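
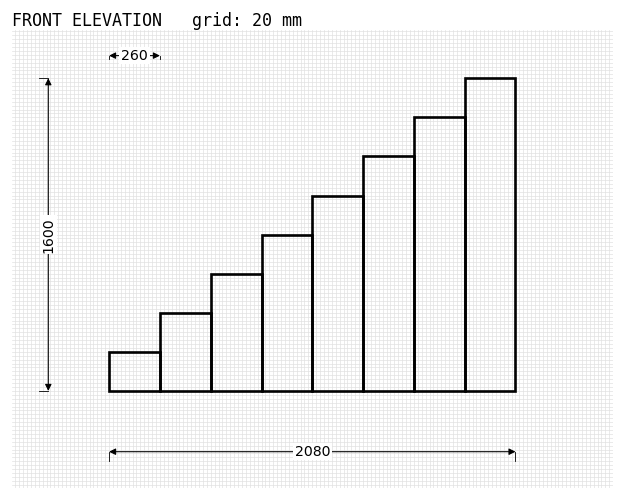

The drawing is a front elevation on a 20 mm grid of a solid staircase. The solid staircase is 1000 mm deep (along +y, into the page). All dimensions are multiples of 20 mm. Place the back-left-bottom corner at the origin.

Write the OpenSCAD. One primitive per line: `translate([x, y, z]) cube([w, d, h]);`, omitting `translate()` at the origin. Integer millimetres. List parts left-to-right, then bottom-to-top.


cube([260, 1000, 200]);
translate([260, 0, 0]) cube([260, 1000, 400]);
translate([520, 0, 0]) cube([260, 1000, 600]);
translate([780, 0, 0]) cube([260, 1000, 800]);
translate([1040, 0, 0]) cube([260, 1000, 1000]);
translate([1300, 0, 0]) cube([260, 1000, 1200]);
translate([1560, 0, 0]) cube([260, 1000, 1400]);
translate([1820, 0, 0]) cube([260, 1000, 1600]);


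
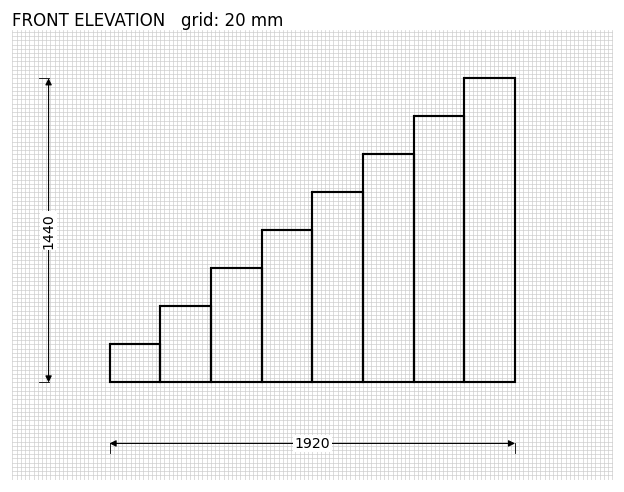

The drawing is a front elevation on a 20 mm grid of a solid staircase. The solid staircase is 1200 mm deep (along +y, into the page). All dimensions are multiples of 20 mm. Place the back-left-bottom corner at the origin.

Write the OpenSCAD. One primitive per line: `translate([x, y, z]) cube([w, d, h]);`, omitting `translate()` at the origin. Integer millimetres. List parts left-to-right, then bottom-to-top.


cube([240, 1200, 180]);
translate([240, 0, 0]) cube([240, 1200, 360]);
translate([480, 0, 0]) cube([240, 1200, 540]);
translate([720, 0, 0]) cube([240, 1200, 720]);
translate([960, 0, 0]) cube([240, 1200, 900]);
translate([1200, 0, 0]) cube([240, 1200, 1080]);
translate([1440, 0, 0]) cube([240, 1200, 1260]);
translate([1680, 0, 0]) cube([240, 1200, 1440]);


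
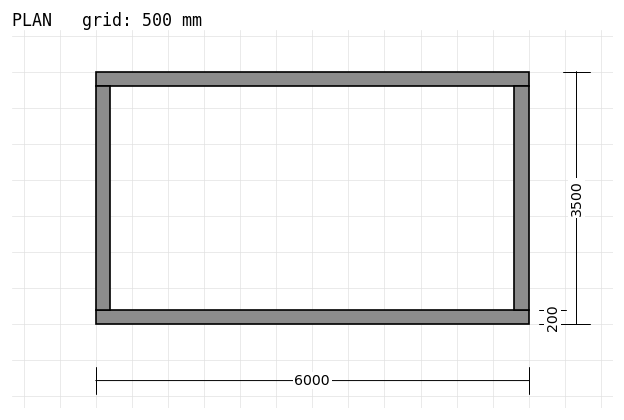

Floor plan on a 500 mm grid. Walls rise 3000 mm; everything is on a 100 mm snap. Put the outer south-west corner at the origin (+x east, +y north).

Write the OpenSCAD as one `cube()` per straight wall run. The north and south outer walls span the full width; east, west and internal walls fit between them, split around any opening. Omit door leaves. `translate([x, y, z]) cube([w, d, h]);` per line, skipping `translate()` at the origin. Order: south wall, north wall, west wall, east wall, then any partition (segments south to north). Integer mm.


cube([6000, 200, 3000]);
translate([0, 3300, 0]) cube([6000, 200, 3000]);
translate([0, 200, 0]) cube([200, 3100, 3000]);
translate([5800, 200, 0]) cube([200, 3100, 3000]);


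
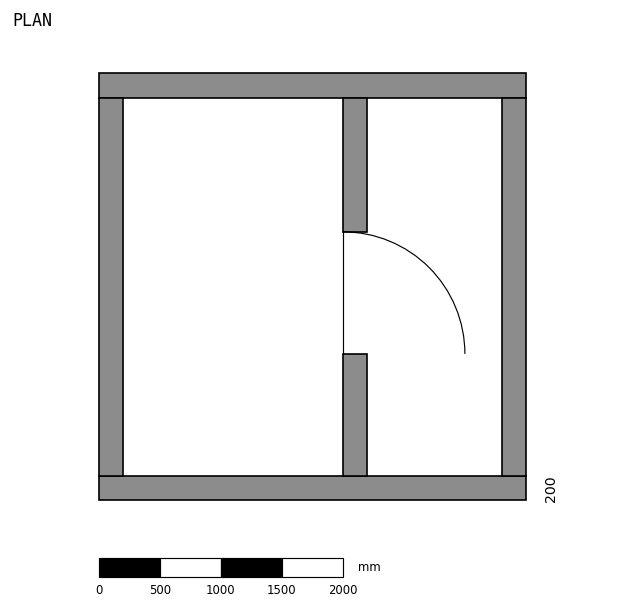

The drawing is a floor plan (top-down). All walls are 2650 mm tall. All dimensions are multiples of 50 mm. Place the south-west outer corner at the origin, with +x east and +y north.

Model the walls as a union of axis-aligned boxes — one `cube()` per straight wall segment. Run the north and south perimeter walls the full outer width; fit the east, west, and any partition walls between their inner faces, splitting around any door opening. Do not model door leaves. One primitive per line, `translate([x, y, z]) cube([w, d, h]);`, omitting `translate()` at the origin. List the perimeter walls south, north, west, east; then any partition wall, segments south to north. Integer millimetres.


cube([3500, 200, 2650]);
translate([0, 3300, 0]) cube([3500, 200, 2650]);
translate([0, 200, 0]) cube([200, 3100, 2650]);
translate([3300, 200, 0]) cube([200, 3100, 2650]);
translate([2000, 200, 0]) cube([200, 1000, 2650]);
translate([2000, 2200, 0]) cube([200, 1100, 2650]);


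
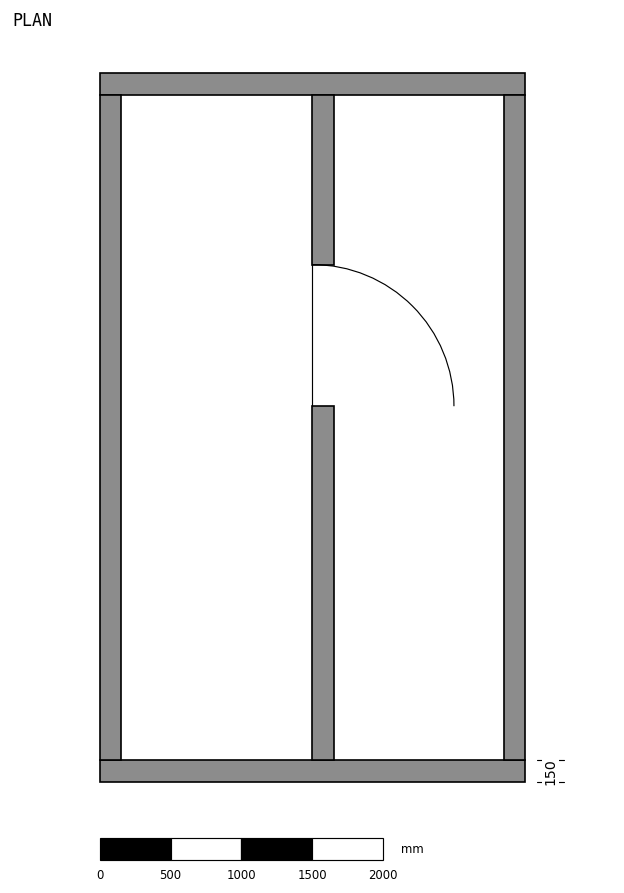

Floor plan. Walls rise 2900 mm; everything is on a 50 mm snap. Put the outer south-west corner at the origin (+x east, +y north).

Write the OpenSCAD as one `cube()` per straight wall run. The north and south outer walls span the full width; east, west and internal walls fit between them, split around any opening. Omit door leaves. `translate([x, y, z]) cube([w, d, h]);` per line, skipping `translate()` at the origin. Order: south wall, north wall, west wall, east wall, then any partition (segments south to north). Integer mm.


cube([3000, 150, 2900]);
translate([0, 4850, 0]) cube([3000, 150, 2900]);
translate([0, 150, 0]) cube([150, 4700, 2900]);
translate([2850, 150, 0]) cube([150, 4700, 2900]);
translate([1500, 150, 0]) cube([150, 2500, 2900]);
translate([1500, 3650, 0]) cube([150, 1200, 2900]);


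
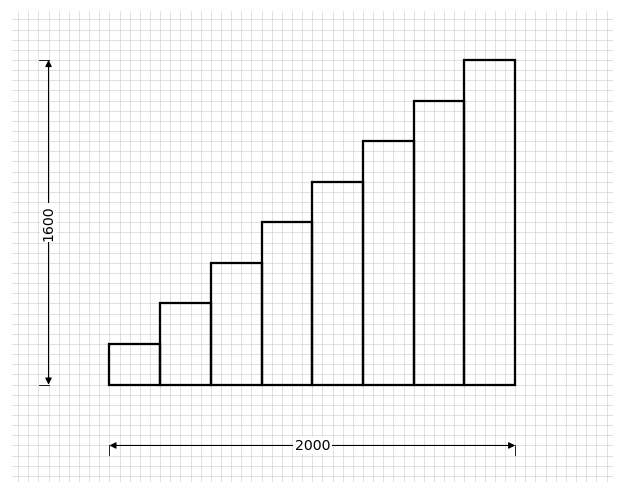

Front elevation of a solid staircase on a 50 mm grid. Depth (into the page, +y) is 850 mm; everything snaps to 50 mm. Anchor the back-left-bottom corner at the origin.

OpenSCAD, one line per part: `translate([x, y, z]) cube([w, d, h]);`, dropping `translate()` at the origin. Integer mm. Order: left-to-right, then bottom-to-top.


cube([250, 850, 200]);
translate([250, 0, 0]) cube([250, 850, 400]);
translate([500, 0, 0]) cube([250, 850, 600]);
translate([750, 0, 0]) cube([250, 850, 800]);
translate([1000, 0, 0]) cube([250, 850, 1000]);
translate([1250, 0, 0]) cube([250, 850, 1200]);
translate([1500, 0, 0]) cube([250, 850, 1400]);
translate([1750, 0, 0]) cube([250, 850, 1600]);


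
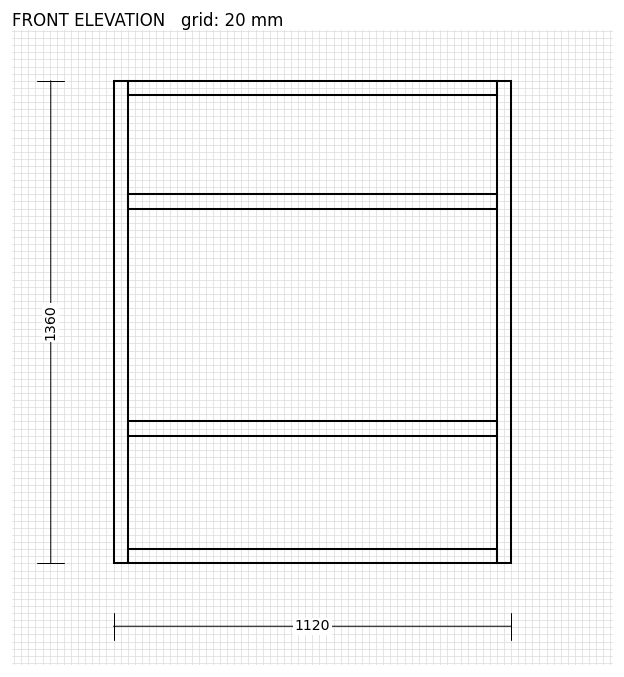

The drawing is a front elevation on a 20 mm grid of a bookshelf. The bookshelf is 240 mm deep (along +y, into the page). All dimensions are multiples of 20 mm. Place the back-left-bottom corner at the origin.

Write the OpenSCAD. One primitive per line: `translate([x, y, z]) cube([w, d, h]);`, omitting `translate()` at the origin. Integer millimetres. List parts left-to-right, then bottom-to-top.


cube([40, 240, 1360]);
translate([40, 0, 0]) cube([1040, 240, 40]);
translate([40, 0, 360]) cube([1040, 240, 40]);
translate([40, 0, 1000]) cube([1040, 240, 40]);
translate([40, 0, 1320]) cube([1040, 240, 40]);
translate([1080, 0, 0]) cube([40, 240, 1360]);


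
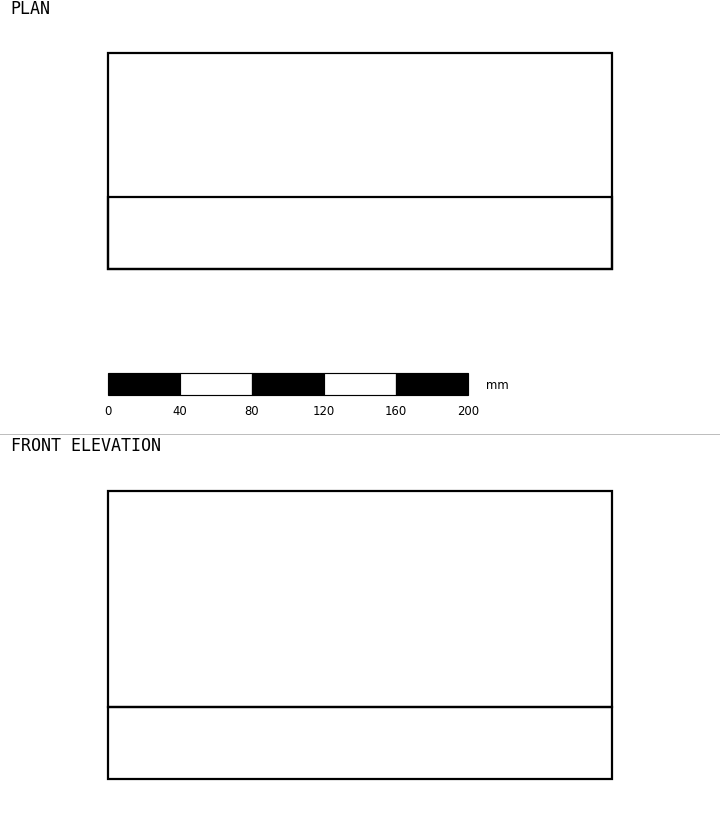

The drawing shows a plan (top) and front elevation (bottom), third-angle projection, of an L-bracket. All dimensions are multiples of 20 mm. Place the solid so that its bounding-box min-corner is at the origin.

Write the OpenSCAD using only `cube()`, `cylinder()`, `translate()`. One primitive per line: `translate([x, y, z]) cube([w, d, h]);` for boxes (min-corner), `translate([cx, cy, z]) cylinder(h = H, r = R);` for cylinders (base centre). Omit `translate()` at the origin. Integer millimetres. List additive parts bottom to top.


cube([280, 120, 40]);
translate([0, 0, 40]) cube([280, 40, 120]);


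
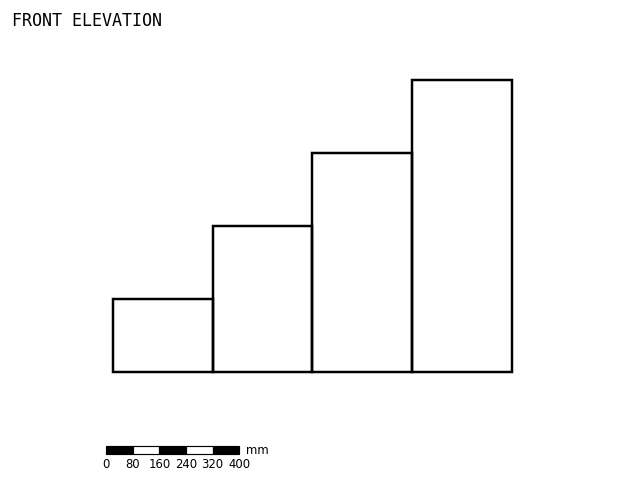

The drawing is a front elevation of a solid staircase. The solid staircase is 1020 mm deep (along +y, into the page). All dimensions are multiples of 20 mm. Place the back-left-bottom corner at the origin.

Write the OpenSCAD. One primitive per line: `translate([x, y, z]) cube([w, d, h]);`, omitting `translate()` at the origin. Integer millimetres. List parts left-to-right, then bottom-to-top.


cube([300, 1020, 220]);
translate([300, 0, 0]) cube([300, 1020, 440]);
translate([600, 0, 0]) cube([300, 1020, 660]);
translate([900, 0, 0]) cube([300, 1020, 880]);


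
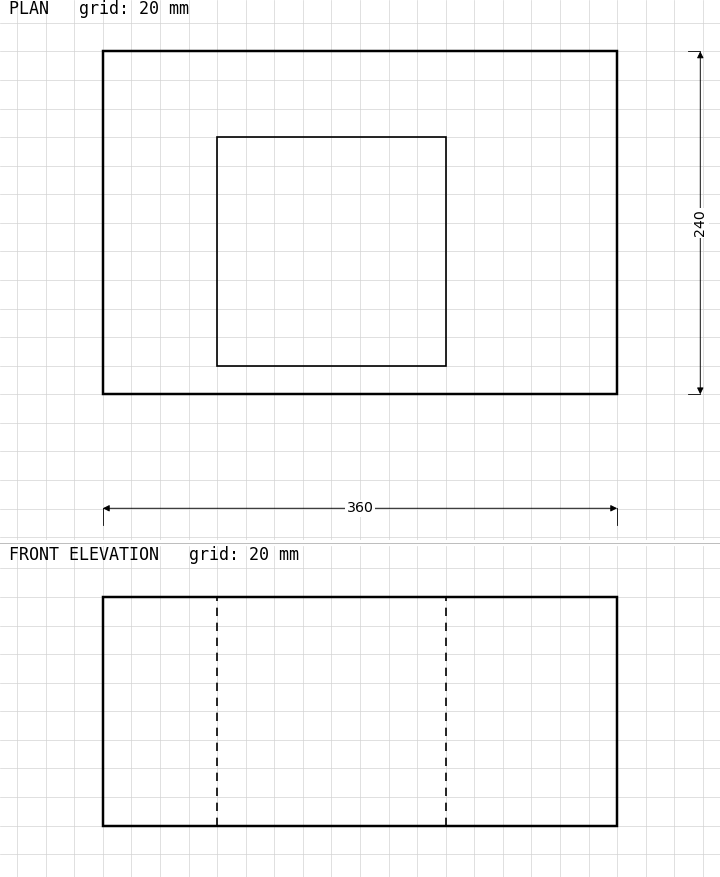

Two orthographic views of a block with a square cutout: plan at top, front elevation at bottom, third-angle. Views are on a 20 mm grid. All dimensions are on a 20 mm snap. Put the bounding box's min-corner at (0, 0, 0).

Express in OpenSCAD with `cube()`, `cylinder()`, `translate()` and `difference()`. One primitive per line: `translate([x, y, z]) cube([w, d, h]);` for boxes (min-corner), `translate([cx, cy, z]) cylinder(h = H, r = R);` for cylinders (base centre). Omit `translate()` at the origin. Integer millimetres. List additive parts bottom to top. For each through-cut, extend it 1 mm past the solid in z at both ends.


difference() {
  cube([360, 240, 160]);
  translate([80, 20, -1]) cube([160, 160, 162]);
}


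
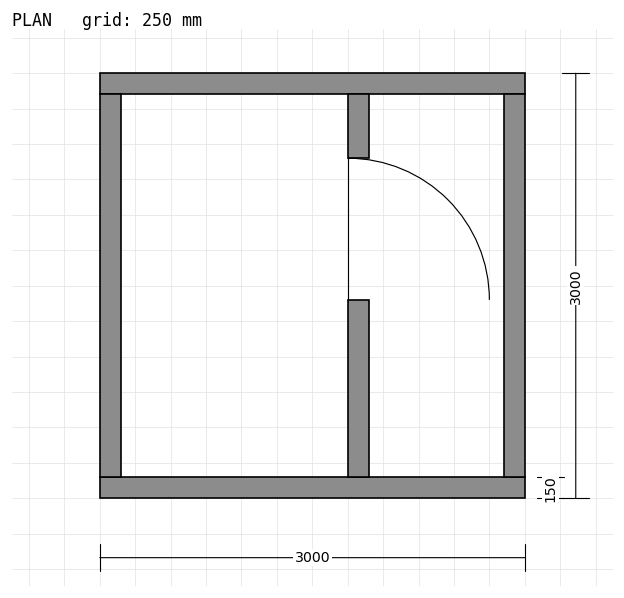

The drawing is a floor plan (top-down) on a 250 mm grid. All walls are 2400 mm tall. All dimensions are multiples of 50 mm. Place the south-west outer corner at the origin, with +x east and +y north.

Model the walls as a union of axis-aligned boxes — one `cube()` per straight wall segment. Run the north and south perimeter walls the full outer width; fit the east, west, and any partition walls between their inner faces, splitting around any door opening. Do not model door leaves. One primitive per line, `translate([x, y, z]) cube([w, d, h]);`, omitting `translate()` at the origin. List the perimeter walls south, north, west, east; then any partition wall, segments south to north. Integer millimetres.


cube([3000, 150, 2400]);
translate([0, 2850, 0]) cube([3000, 150, 2400]);
translate([0, 150, 0]) cube([150, 2700, 2400]);
translate([2850, 150, 0]) cube([150, 2700, 2400]);
translate([1750, 150, 0]) cube([150, 1250, 2400]);
translate([1750, 2400, 0]) cube([150, 450, 2400]);


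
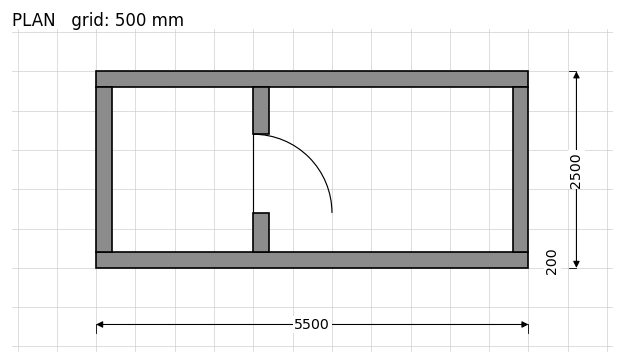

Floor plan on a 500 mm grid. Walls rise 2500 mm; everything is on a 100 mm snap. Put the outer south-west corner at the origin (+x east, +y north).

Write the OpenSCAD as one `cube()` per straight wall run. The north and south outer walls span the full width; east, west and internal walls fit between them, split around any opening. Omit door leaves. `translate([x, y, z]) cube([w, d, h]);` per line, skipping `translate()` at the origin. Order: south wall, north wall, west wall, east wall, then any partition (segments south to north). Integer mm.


cube([5500, 200, 2500]);
translate([0, 2300, 0]) cube([5500, 200, 2500]);
translate([0, 200, 0]) cube([200, 2100, 2500]);
translate([5300, 200, 0]) cube([200, 2100, 2500]);
translate([2000, 200, 0]) cube([200, 500, 2500]);
translate([2000, 1700, 0]) cube([200, 600, 2500]);


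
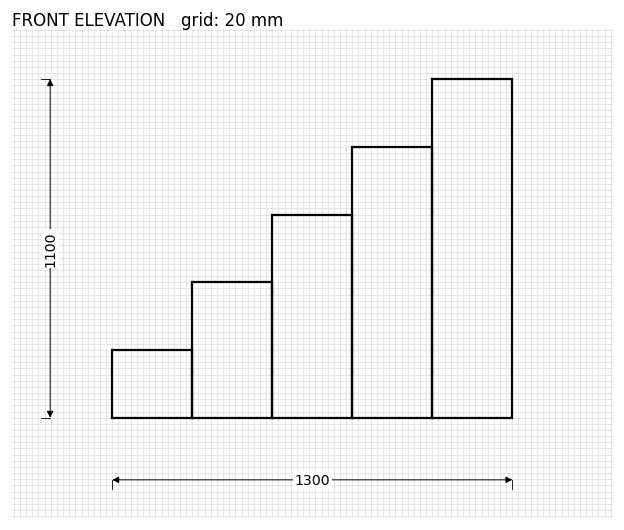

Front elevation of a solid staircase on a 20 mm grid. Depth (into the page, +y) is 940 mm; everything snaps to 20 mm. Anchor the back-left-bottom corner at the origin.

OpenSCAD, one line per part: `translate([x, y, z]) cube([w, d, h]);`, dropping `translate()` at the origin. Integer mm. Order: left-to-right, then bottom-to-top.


cube([260, 940, 220]);
translate([260, 0, 0]) cube([260, 940, 440]);
translate([520, 0, 0]) cube([260, 940, 660]);
translate([780, 0, 0]) cube([260, 940, 880]);
translate([1040, 0, 0]) cube([260, 940, 1100]);


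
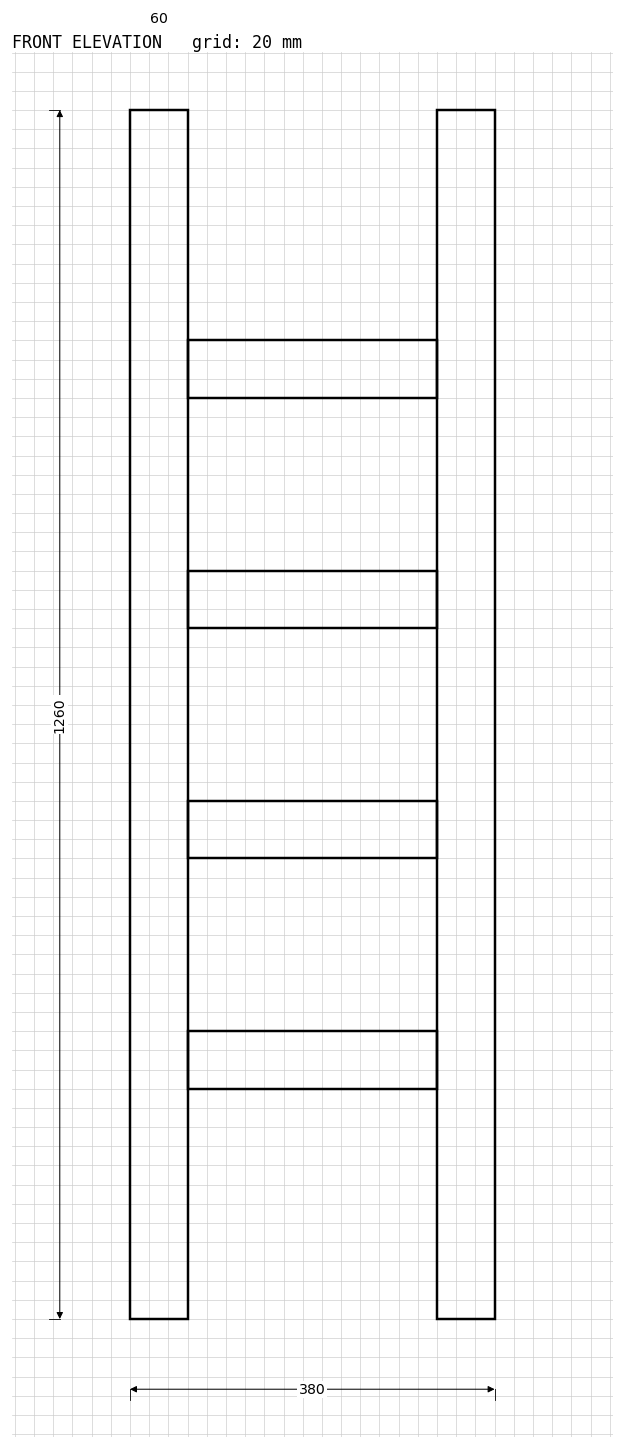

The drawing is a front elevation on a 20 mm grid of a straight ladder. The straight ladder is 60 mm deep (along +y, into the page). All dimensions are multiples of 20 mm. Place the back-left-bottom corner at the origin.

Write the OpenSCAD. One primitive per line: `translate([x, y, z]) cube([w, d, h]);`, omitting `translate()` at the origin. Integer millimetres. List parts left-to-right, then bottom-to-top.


cube([60, 60, 1260]);
translate([60, 0, 240]) cube([260, 60, 60]);
translate([60, 0, 480]) cube([260, 60, 60]);
translate([60, 0, 720]) cube([260, 60, 60]);
translate([60, 0, 960]) cube([260, 60, 60]);
translate([320, 0, 0]) cube([60, 60, 1260]);


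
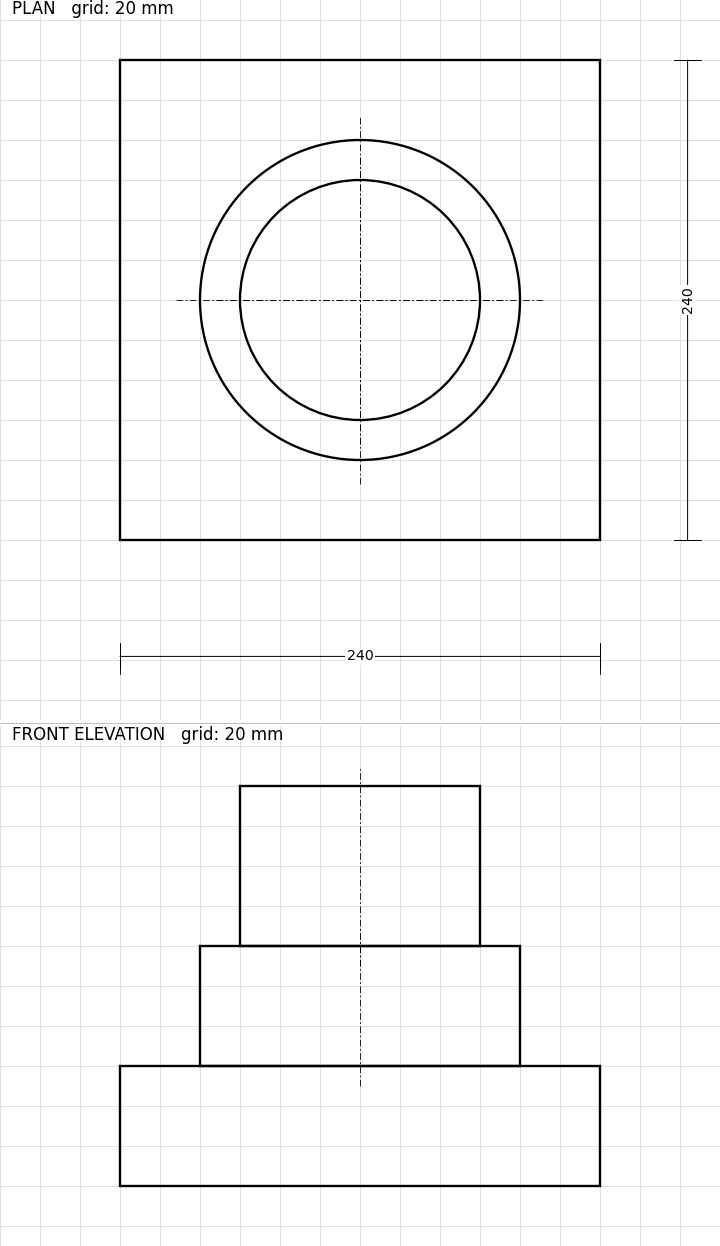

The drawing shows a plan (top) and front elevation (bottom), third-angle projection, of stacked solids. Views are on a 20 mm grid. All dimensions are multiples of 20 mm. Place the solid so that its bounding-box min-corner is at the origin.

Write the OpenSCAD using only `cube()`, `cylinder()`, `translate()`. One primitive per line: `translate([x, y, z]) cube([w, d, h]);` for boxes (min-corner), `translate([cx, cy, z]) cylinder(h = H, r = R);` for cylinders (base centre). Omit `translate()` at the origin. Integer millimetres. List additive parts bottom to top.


cube([240, 240, 60]);
translate([120, 120, 60]) cylinder(h = 60, r = 80);
translate([120, 120, 120]) cylinder(h = 80, r = 60);


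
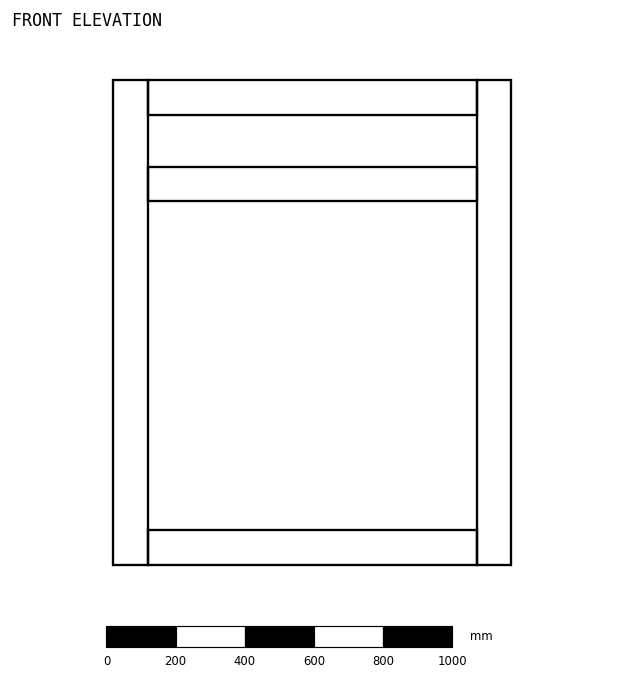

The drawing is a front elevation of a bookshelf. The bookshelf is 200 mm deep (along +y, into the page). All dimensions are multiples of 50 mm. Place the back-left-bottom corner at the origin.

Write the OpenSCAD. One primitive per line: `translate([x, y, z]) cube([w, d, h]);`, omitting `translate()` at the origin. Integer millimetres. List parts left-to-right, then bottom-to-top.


cube([100, 200, 1400]);
translate([100, 0, 0]) cube([950, 200, 100]);
translate([100, 0, 1050]) cube([950, 200, 100]);
translate([100, 0, 1300]) cube([950, 200, 100]);
translate([1050, 0, 0]) cube([100, 200, 1400]);


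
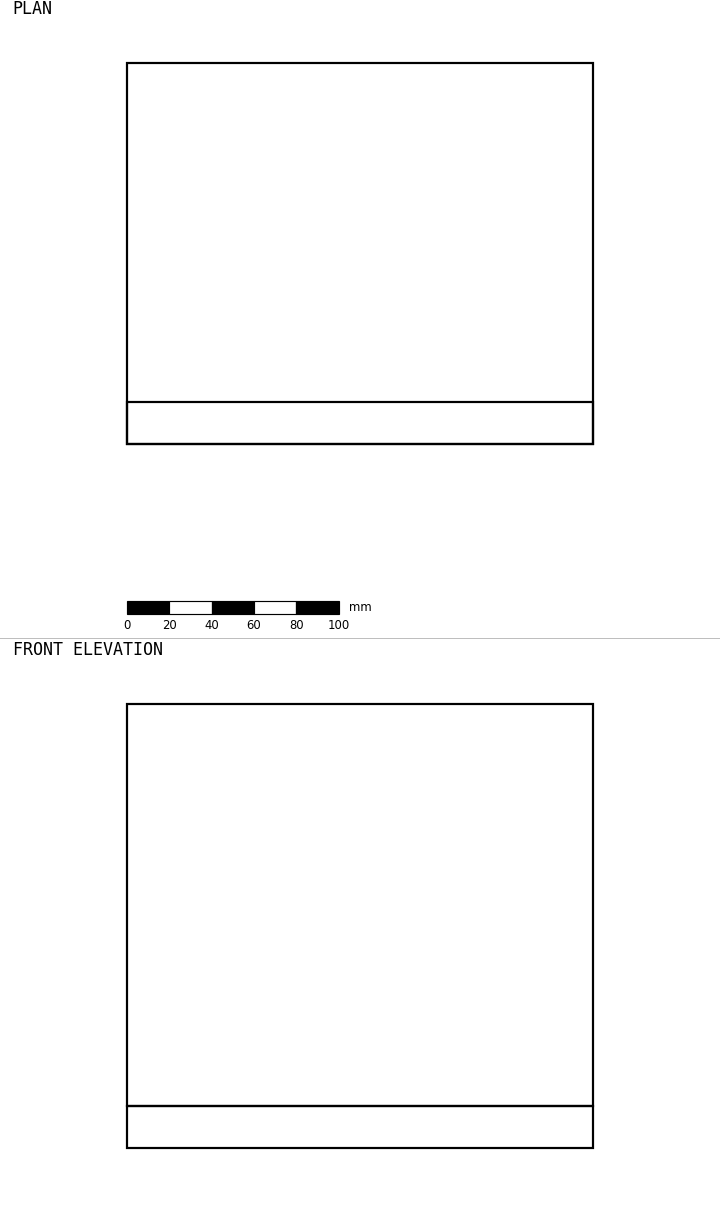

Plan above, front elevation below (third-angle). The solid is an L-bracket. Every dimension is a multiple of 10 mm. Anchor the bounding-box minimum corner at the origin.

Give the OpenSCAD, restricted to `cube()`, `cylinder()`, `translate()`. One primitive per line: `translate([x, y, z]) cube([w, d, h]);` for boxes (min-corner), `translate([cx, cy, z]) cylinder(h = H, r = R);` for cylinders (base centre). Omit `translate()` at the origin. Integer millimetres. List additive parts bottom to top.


cube([220, 180, 20]);
translate([0, 0, 20]) cube([220, 20, 190]);


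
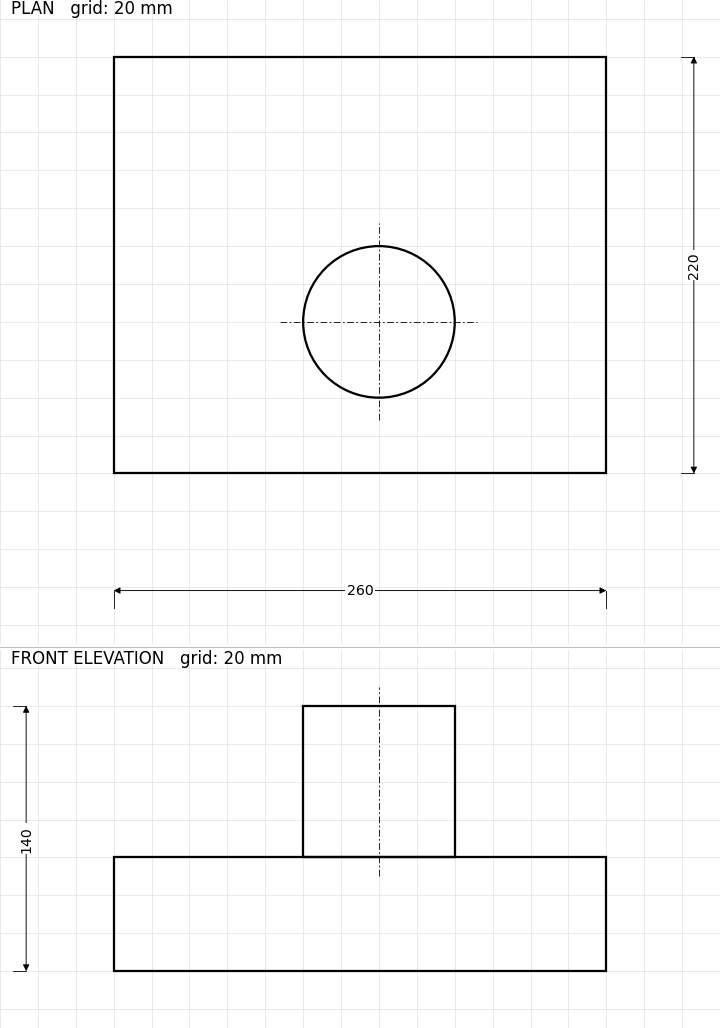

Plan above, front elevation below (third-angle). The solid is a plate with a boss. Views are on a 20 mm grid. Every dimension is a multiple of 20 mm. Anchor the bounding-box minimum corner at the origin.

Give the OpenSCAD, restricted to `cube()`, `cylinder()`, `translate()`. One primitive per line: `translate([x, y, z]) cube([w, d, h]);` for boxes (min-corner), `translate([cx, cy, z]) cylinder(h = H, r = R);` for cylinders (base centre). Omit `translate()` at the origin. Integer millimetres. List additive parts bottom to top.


cube([260, 220, 60]);
translate([140, 80, 60]) cylinder(h = 80, r = 40);


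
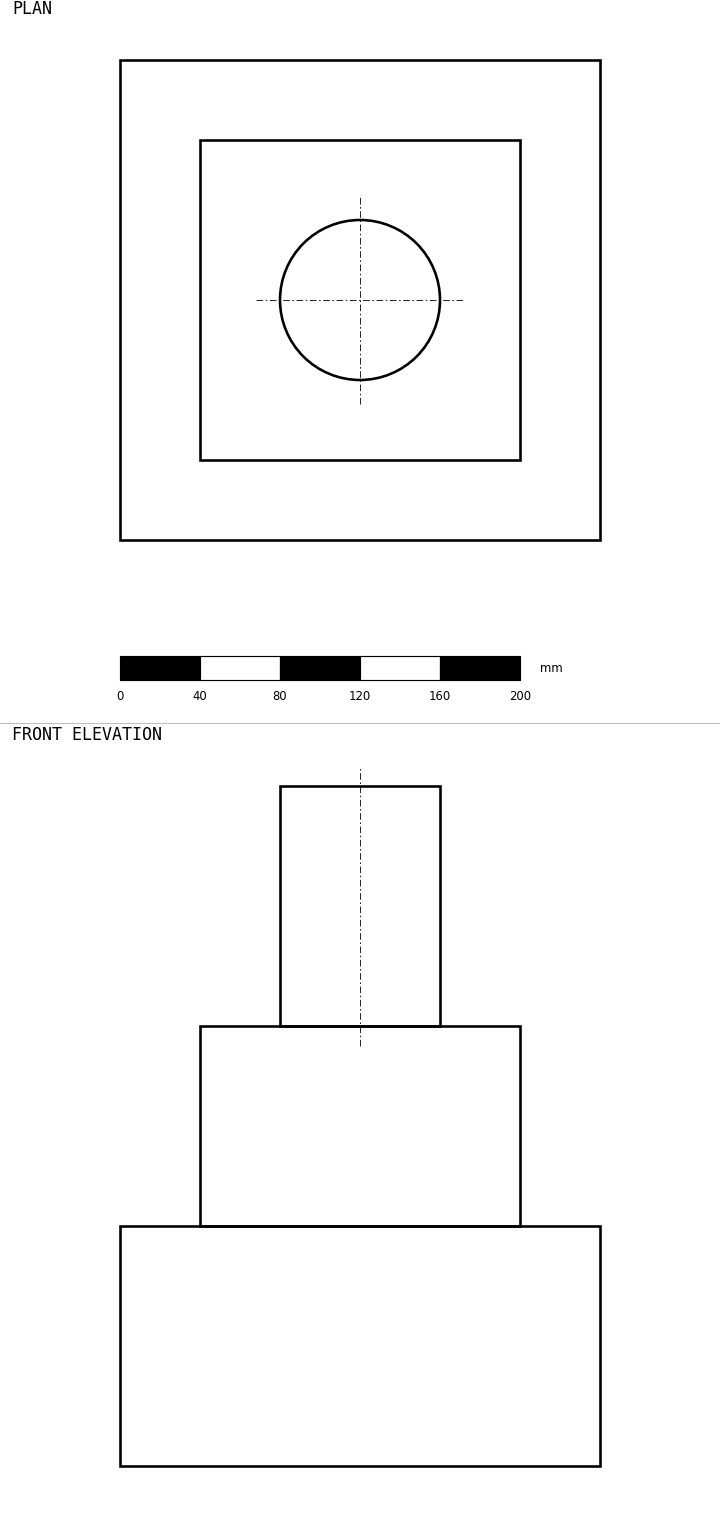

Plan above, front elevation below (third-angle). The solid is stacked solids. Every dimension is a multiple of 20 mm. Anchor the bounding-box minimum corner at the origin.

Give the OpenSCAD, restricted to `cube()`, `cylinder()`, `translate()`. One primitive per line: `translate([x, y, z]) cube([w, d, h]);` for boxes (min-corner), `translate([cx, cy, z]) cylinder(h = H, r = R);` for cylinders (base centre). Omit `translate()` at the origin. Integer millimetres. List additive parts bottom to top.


cube([240, 240, 120]);
translate([40, 40, 120]) cube([160, 160, 100]);
translate([120, 120, 220]) cylinder(h = 120, r = 40);


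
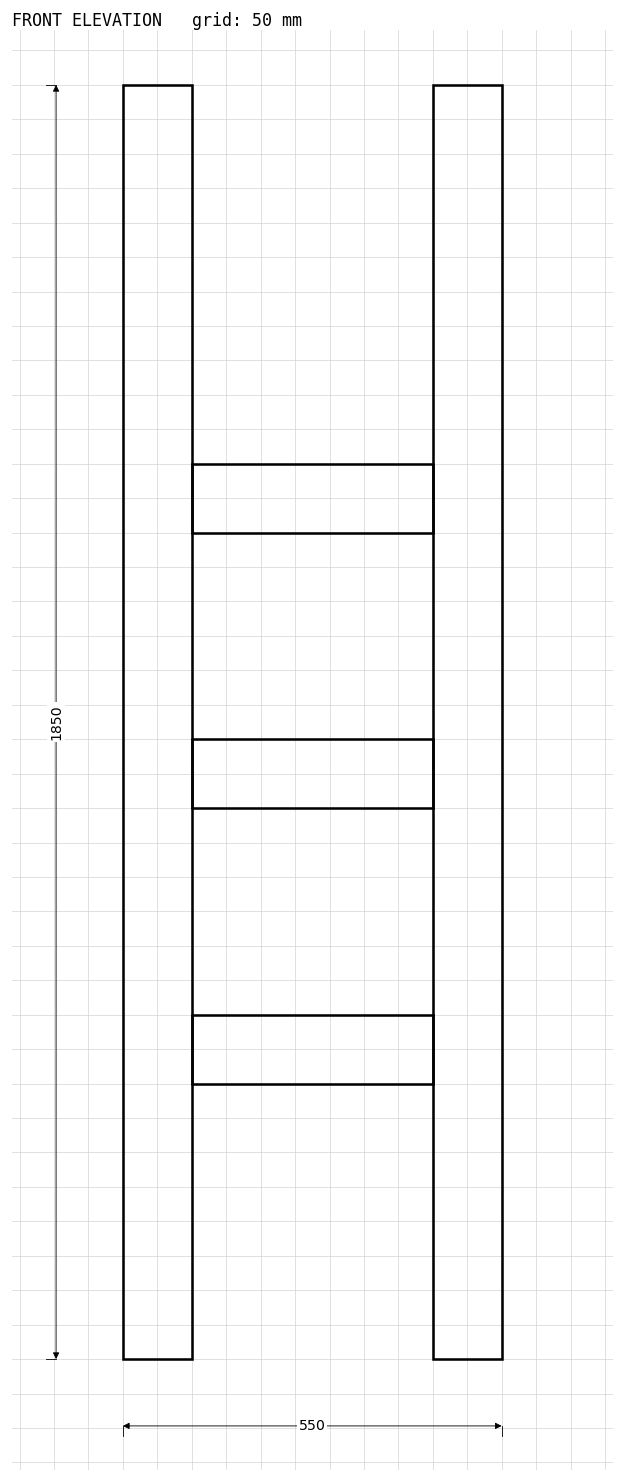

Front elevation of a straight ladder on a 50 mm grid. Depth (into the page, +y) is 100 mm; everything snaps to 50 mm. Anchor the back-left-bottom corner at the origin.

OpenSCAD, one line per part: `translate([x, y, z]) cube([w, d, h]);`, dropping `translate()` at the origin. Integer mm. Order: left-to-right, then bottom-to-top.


cube([100, 100, 1850]);
translate([100, 0, 400]) cube([350, 100, 100]);
translate([100, 0, 800]) cube([350, 100, 100]);
translate([100, 0, 1200]) cube([350, 100, 100]);
translate([450, 0, 0]) cube([100, 100, 1850]);


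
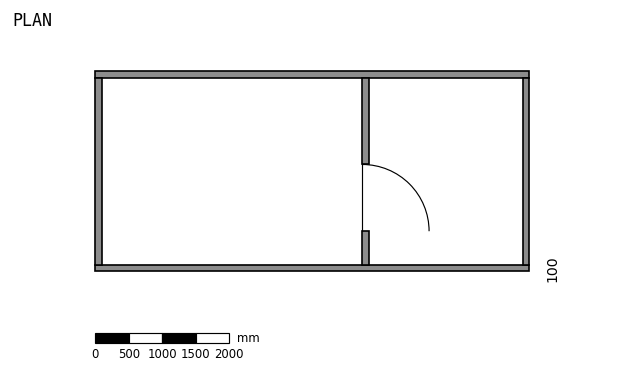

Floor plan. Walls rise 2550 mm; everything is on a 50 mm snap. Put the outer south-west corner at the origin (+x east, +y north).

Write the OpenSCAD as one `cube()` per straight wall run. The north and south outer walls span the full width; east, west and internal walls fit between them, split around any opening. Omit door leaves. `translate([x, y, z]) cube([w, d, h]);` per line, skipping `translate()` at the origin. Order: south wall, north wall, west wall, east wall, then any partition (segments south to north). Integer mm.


cube([6500, 100, 2550]);
translate([0, 2900, 0]) cube([6500, 100, 2550]);
translate([0, 100, 0]) cube([100, 2800, 2550]);
translate([6400, 100, 0]) cube([100, 2800, 2550]);
translate([4000, 100, 0]) cube([100, 500, 2550]);
translate([4000, 1600, 0]) cube([100, 1300, 2550]);


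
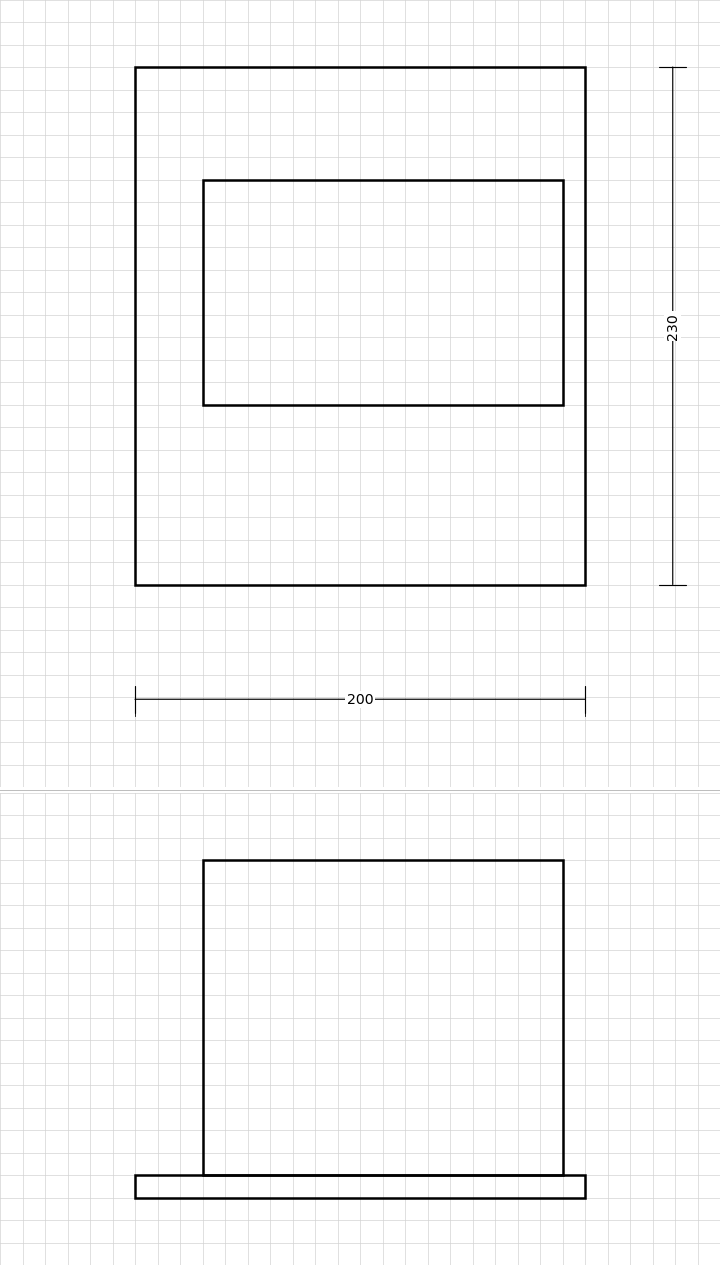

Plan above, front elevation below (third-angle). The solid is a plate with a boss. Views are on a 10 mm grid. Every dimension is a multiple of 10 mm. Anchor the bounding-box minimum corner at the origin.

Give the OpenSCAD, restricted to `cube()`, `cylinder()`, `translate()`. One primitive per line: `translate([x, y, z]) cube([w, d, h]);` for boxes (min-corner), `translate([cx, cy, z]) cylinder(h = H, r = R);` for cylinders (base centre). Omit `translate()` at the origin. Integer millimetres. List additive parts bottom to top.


cube([200, 230, 10]);
translate([30, 80, 10]) cube([160, 100, 140]);


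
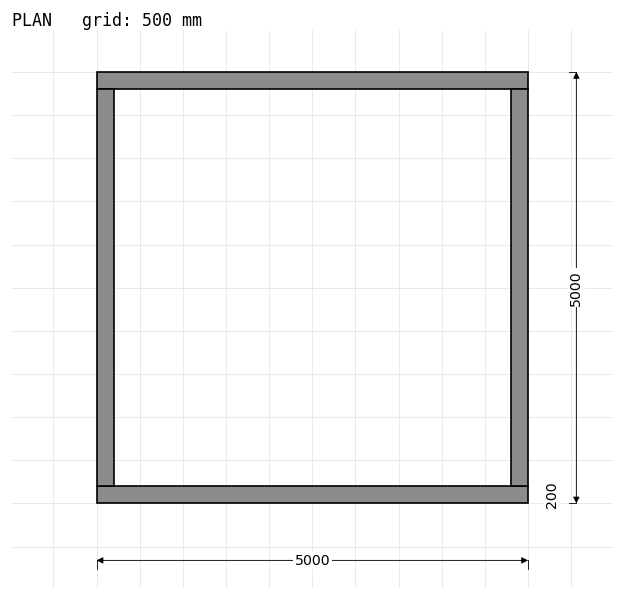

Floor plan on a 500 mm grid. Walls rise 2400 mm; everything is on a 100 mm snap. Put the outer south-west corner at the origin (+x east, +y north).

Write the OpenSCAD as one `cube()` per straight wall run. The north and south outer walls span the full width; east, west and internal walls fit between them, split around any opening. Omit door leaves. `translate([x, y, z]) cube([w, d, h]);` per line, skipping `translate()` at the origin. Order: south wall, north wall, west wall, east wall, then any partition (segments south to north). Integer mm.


cube([5000, 200, 2400]);
translate([0, 4800, 0]) cube([5000, 200, 2400]);
translate([0, 200, 0]) cube([200, 4600, 2400]);
translate([4800, 200, 0]) cube([200, 4600, 2400]);


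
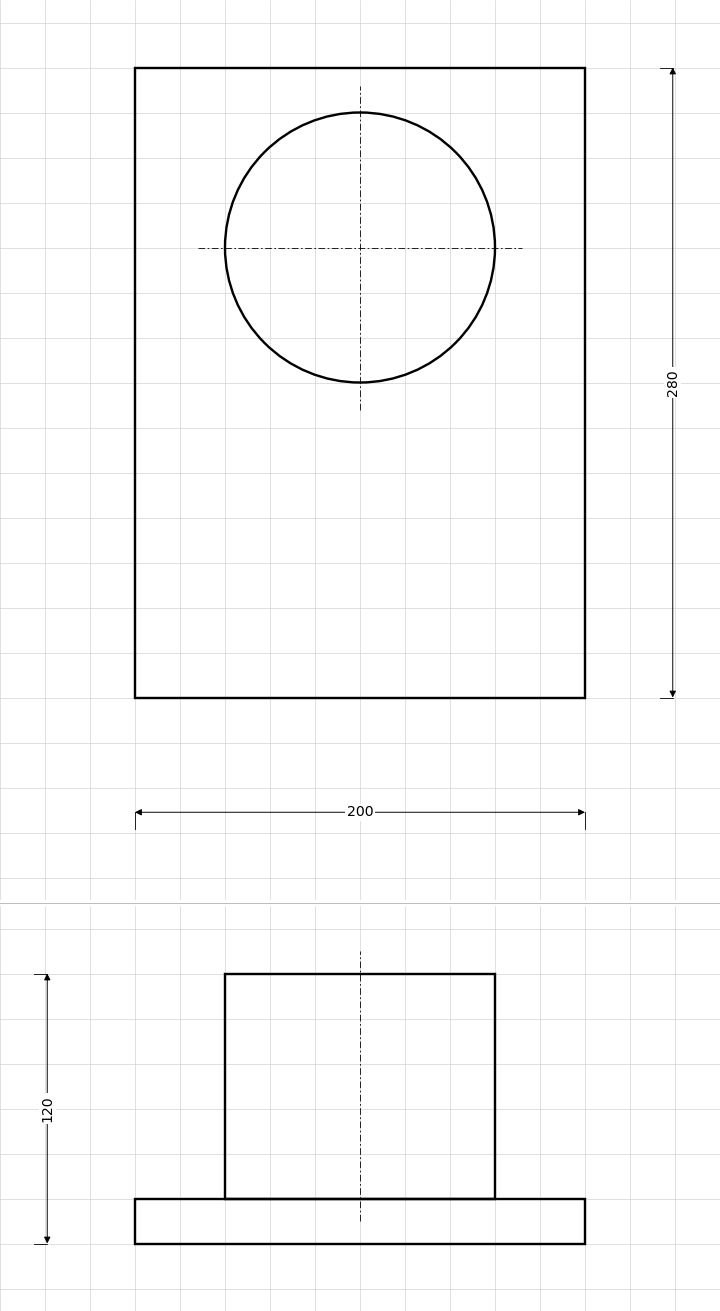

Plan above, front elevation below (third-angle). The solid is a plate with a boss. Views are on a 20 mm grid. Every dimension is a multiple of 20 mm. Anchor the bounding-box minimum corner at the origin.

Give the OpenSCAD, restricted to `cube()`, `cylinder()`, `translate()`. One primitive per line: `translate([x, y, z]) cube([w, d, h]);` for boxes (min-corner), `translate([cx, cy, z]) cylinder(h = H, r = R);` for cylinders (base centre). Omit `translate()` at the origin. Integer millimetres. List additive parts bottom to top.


cube([200, 280, 20]);
translate([100, 200, 20]) cylinder(h = 100, r = 60);


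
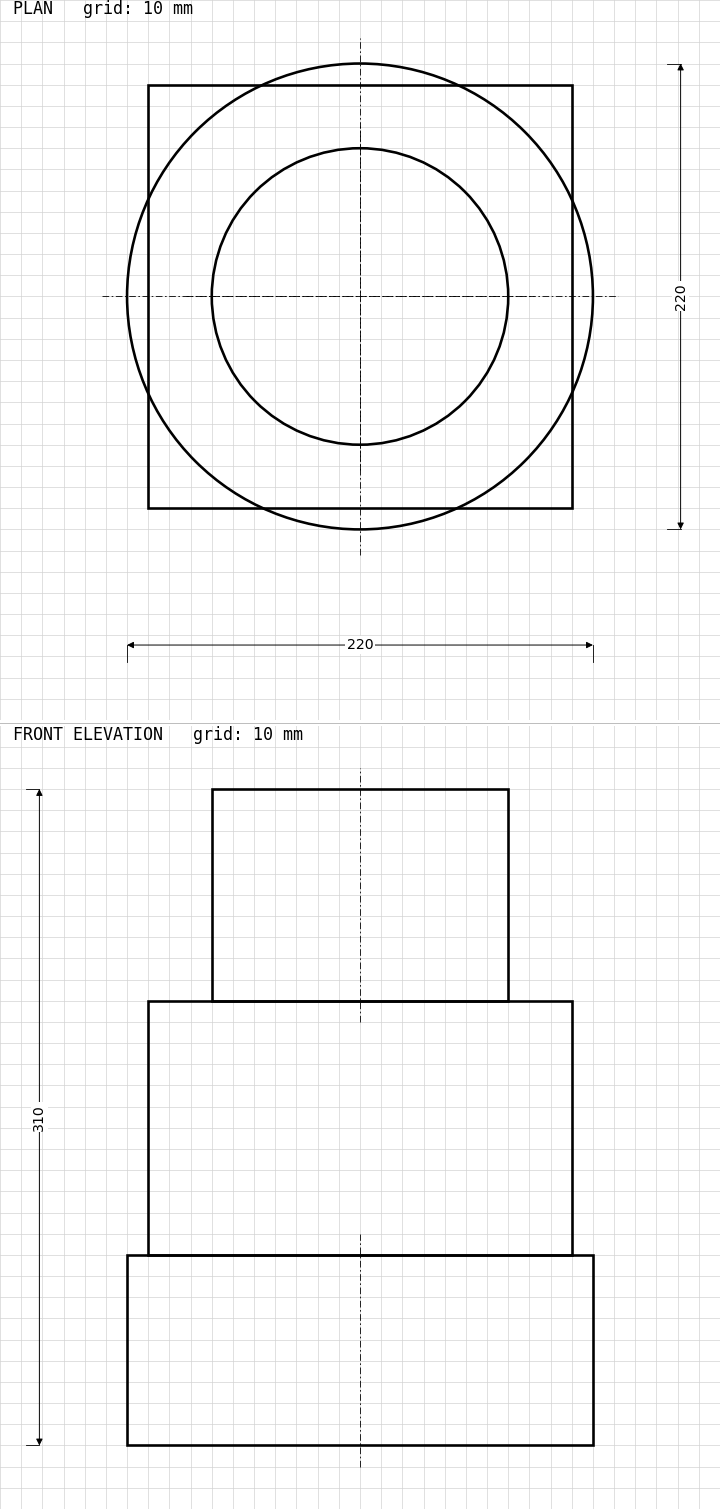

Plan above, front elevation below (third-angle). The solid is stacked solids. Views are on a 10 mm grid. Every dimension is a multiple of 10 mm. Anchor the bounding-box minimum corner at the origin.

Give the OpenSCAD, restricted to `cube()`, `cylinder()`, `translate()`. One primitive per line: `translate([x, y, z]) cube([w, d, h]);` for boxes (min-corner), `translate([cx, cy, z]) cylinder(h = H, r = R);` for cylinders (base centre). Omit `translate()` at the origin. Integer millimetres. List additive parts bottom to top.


translate([110, 110, 0]) cylinder(h = 90, r = 110);
translate([10, 10, 90]) cube([200, 200, 120]);
translate([110, 110, 210]) cylinder(h = 100, r = 70);


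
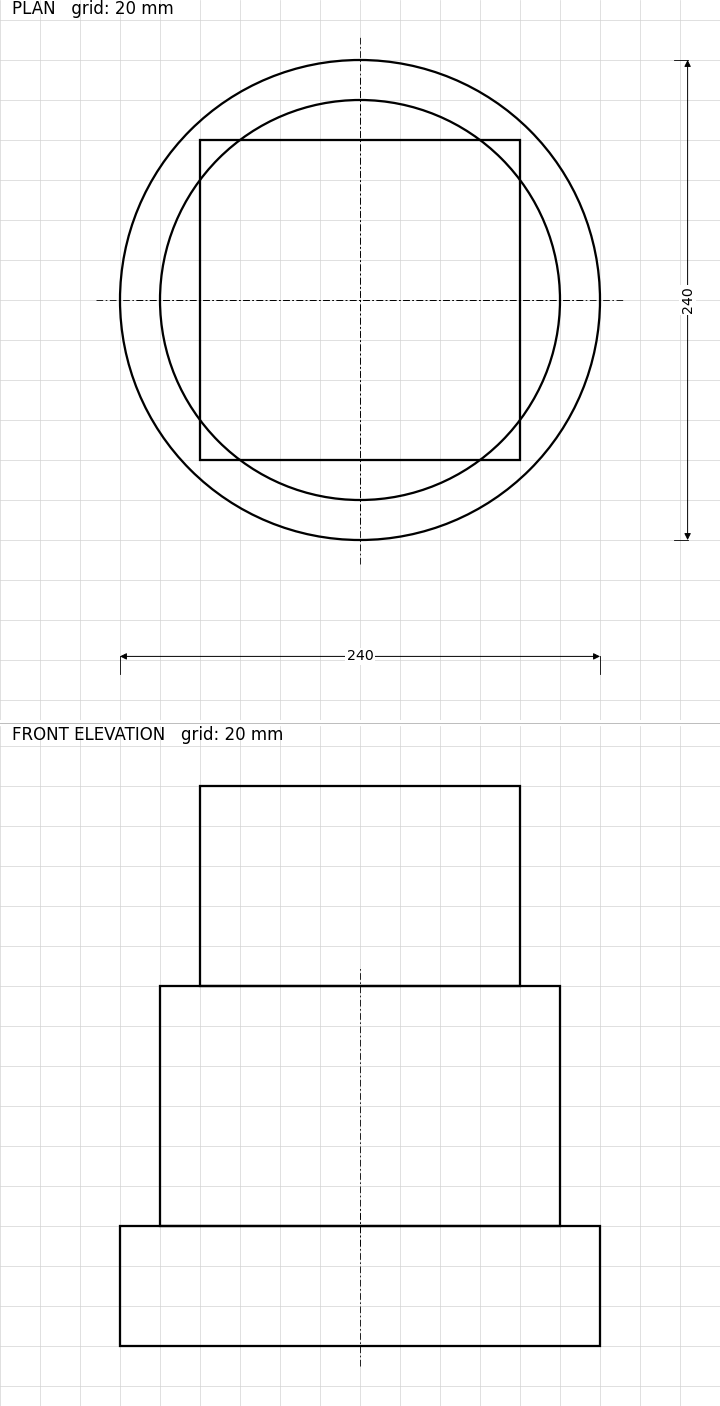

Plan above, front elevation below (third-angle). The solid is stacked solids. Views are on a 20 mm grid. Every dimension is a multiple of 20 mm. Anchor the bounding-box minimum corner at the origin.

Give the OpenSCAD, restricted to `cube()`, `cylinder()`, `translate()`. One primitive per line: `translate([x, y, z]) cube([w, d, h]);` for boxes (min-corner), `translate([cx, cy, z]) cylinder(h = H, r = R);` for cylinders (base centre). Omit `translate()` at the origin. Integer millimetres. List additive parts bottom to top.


translate([120, 120, 0]) cylinder(h = 60, r = 120);
translate([120, 120, 60]) cylinder(h = 120, r = 100);
translate([40, 40, 180]) cube([160, 160, 100]);


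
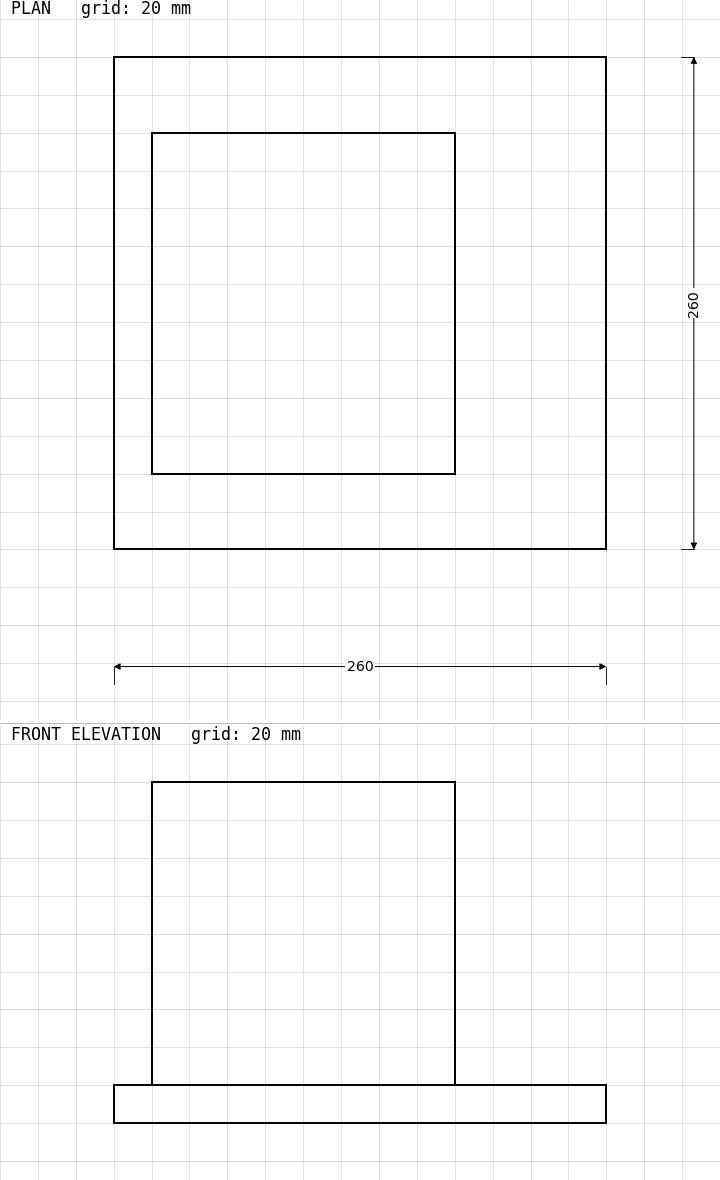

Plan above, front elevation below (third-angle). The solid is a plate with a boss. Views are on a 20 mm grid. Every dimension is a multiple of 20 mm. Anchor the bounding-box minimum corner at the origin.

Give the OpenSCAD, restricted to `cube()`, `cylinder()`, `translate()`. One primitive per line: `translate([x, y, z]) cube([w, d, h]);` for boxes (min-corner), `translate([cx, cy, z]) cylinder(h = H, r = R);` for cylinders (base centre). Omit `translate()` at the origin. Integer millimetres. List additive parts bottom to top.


cube([260, 260, 20]);
translate([20, 40, 20]) cube([160, 180, 160]);


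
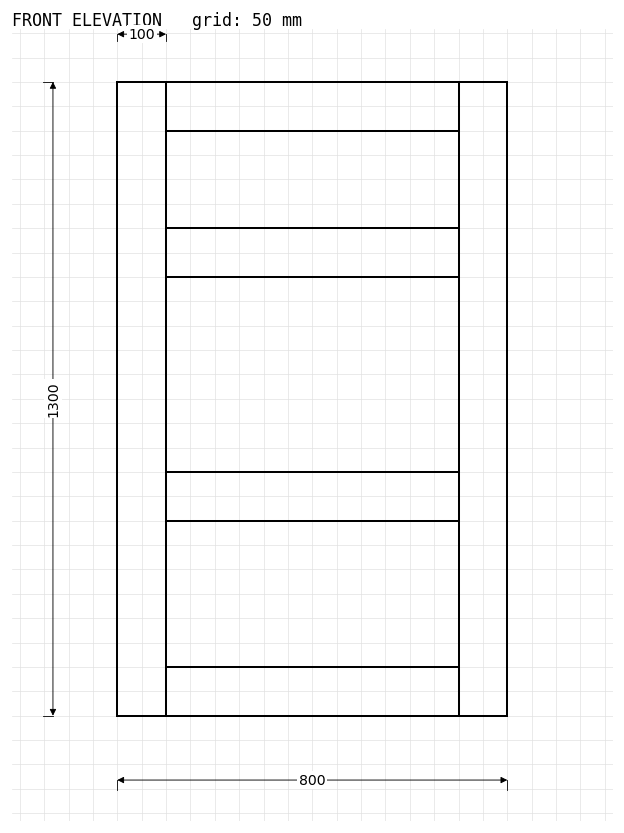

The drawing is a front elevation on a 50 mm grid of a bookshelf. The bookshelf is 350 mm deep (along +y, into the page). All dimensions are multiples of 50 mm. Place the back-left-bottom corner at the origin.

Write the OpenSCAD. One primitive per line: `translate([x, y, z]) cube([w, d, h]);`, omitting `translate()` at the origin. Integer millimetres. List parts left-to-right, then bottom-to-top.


cube([100, 350, 1300]);
translate([100, 0, 0]) cube([600, 350, 100]);
translate([100, 0, 400]) cube([600, 350, 100]);
translate([100, 0, 900]) cube([600, 350, 100]);
translate([100, 0, 1200]) cube([600, 350, 100]);
translate([700, 0, 0]) cube([100, 350, 1300]);


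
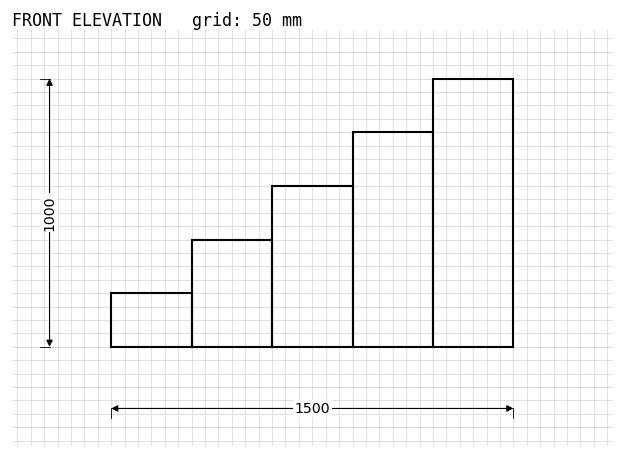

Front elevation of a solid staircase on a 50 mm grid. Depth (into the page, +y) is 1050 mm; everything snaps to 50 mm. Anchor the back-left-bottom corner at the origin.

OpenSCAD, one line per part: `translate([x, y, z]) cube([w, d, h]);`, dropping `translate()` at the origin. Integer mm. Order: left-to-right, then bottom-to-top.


cube([300, 1050, 200]);
translate([300, 0, 0]) cube([300, 1050, 400]);
translate([600, 0, 0]) cube([300, 1050, 600]);
translate([900, 0, 0]) cube([300, 1050, 800]);
translate([1200, 0, 0]) cube([300, 1050, 1000]);


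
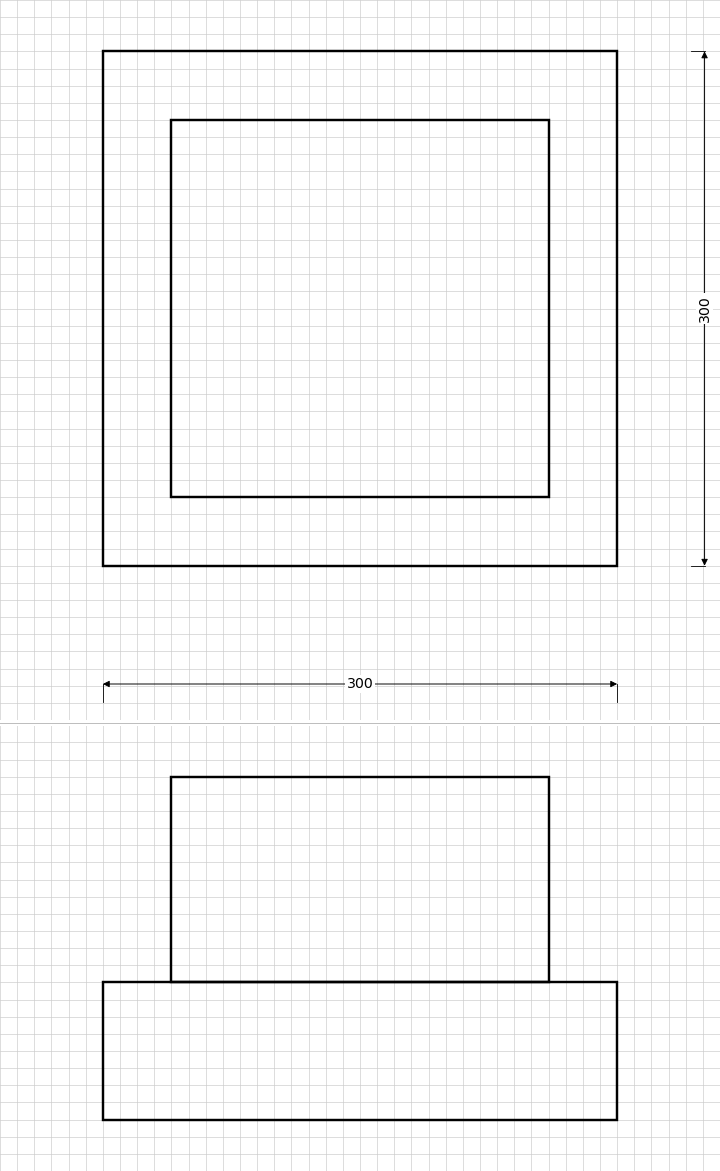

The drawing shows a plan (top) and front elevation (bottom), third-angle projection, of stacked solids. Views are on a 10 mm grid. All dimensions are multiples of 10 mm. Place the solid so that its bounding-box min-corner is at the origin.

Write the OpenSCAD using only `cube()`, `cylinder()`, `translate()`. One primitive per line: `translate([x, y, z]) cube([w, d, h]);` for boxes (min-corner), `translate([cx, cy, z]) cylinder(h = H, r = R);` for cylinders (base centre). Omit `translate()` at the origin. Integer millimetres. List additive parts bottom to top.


cube([300, 300, 80]);
translate([40, 40, 80]) cube([220, 220, 120]);


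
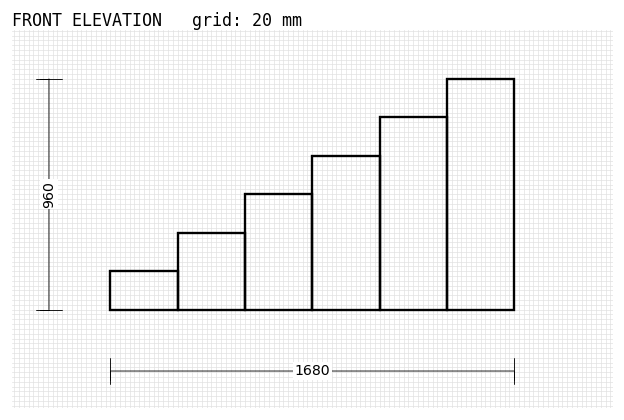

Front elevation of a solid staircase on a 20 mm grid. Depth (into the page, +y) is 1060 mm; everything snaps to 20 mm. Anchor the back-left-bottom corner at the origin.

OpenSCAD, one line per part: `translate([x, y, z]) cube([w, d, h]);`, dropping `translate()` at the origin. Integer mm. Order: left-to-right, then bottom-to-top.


cube([280, 1060, 160]);
translate([280, 0, 0]) cube([280, 1060, 320]);
translate([560, 0, 0]) cube([280, 1060, 480]);
translate([840, 0, 0]) cube([280, 1060, 640]);
translate([1120, 0, 0]) cube([280, 1060, 800]);
translate([1400, 0, 0]) cube([280, 1060, 960]);


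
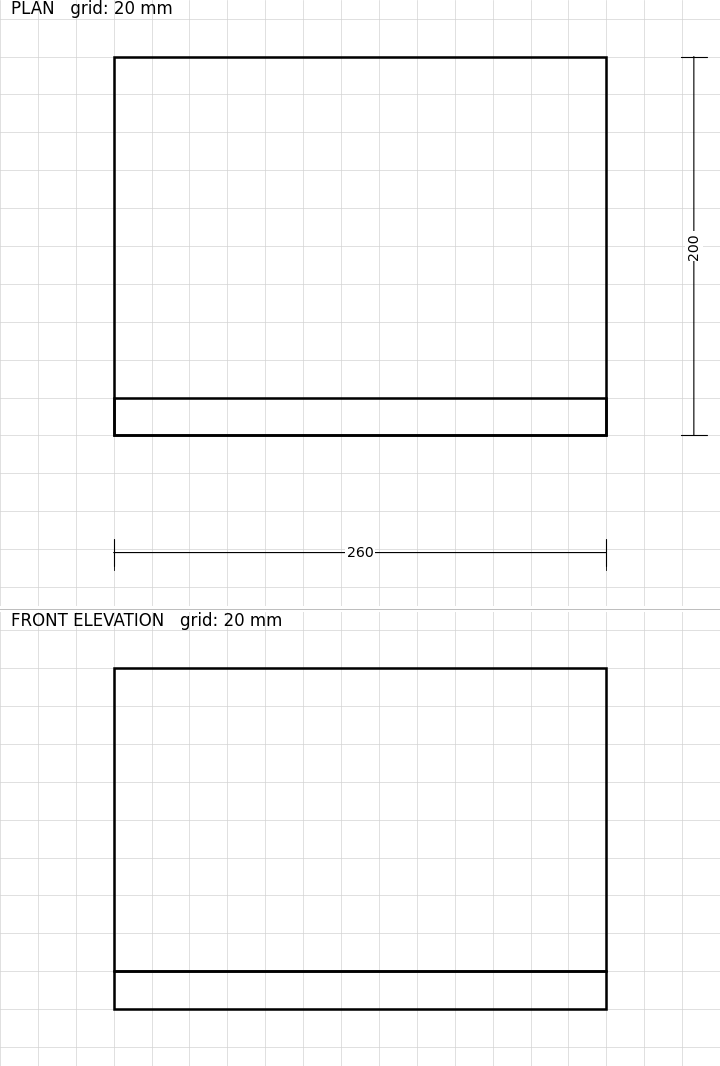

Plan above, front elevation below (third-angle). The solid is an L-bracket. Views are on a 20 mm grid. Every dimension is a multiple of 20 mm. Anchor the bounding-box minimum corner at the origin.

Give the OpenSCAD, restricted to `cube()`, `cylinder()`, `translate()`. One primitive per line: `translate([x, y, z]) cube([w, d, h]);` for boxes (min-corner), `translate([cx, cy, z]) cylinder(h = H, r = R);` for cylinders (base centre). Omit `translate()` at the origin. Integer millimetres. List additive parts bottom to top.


cube([260, 200, 20]);
translate([0, 0, 20]) cube([260, 20, 160]);


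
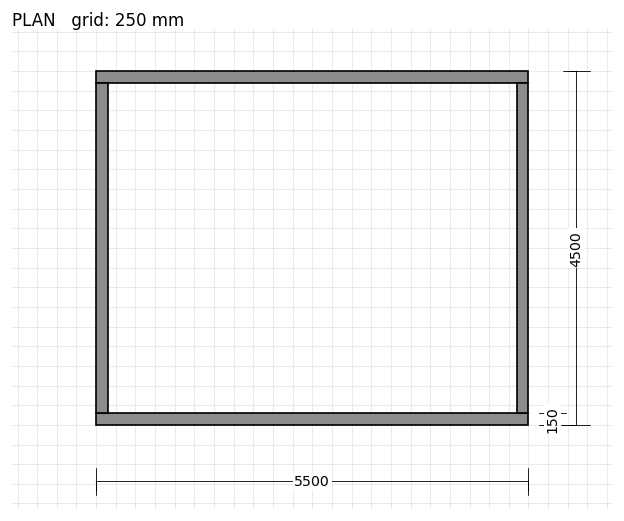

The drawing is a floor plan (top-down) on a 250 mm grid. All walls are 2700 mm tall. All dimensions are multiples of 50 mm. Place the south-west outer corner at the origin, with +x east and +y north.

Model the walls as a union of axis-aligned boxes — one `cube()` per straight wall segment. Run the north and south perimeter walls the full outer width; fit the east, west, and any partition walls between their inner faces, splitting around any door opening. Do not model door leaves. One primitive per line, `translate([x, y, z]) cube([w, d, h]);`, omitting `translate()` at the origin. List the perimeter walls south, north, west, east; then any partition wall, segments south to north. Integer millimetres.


cube([5500, 150, 2700]);
translate([0, 4350, 0]) cube([5500, 150, 2700]);
translate([0, 150, 0]) cube([150, 4200, 2700]);
translate([5350, 150, 0]) cube([150, 4200, 2700]);


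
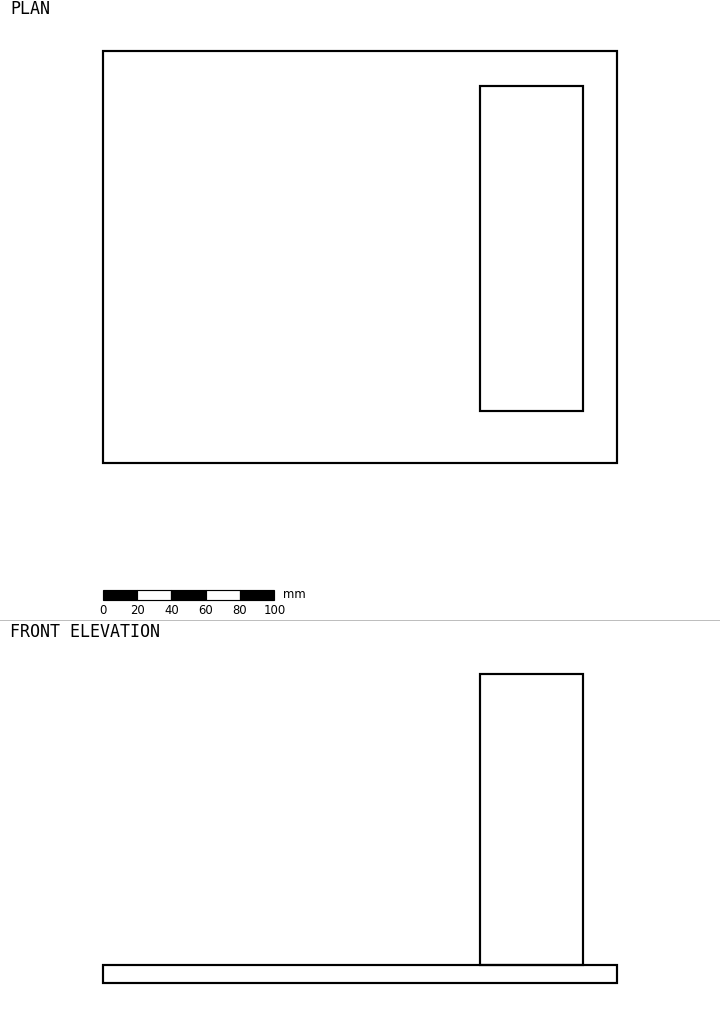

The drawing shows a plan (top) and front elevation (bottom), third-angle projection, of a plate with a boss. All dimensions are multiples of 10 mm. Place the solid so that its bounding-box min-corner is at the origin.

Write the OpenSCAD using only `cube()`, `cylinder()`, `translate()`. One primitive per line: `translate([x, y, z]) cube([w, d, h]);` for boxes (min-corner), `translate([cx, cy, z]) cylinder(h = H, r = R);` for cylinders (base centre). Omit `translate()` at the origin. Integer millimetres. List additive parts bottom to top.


cube([300, 240, 10]);
translate([220, 30, 10]) cube([60, 190, 170]);


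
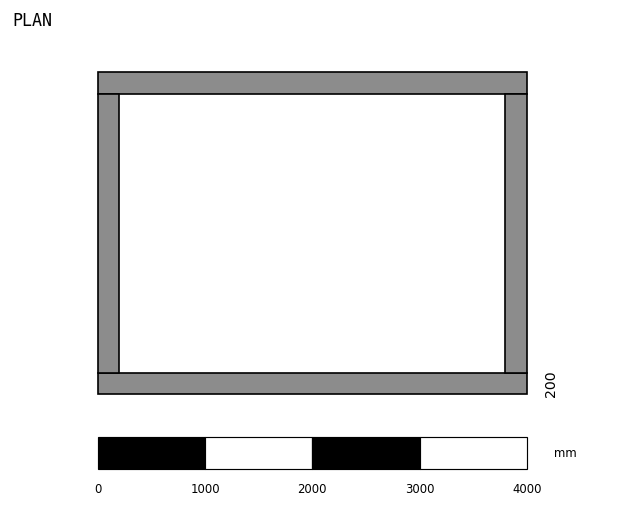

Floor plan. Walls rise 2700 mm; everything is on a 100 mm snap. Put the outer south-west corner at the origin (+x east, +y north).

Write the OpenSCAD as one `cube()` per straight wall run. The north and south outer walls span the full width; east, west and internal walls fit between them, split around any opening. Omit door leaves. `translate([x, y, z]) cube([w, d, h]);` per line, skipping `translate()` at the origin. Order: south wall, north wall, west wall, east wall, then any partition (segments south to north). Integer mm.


cube([4000, 200, 2700]);
translate([0, 2800, 0]) cube([4000, 200, 2700]);
translate([0, 200, 0]) cube([200, 2600, 2700]);
translate([3800, 200, 0]) cube([200, 2600, 2700]);


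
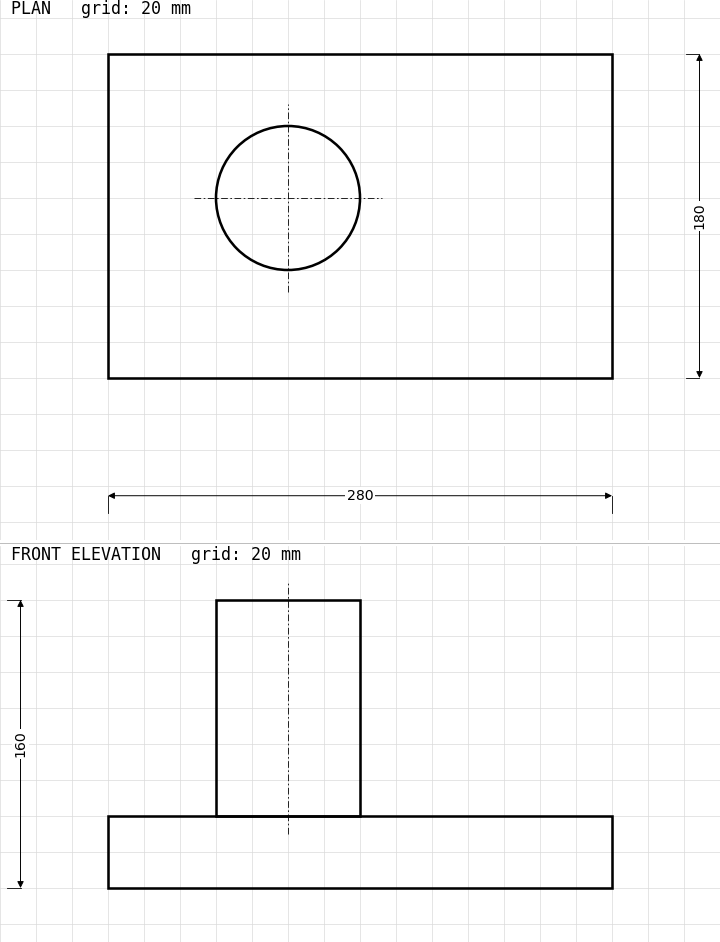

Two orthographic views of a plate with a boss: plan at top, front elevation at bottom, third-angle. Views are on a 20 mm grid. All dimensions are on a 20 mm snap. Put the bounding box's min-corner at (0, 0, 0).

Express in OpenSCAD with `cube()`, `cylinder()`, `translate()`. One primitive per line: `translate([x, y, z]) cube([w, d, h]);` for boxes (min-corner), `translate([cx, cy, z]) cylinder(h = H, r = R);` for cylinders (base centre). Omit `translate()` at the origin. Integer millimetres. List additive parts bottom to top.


cube([280, 180, 40]);
translate([100, 100, 40]) cylinder(h = 120, r = 40);


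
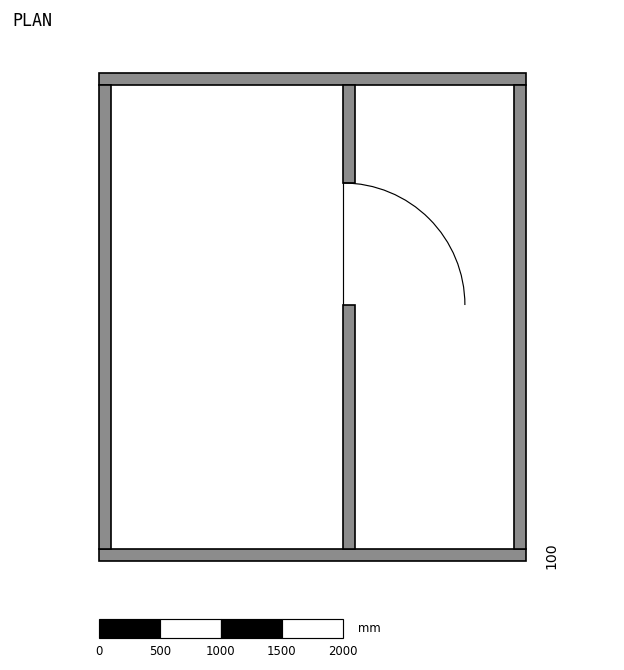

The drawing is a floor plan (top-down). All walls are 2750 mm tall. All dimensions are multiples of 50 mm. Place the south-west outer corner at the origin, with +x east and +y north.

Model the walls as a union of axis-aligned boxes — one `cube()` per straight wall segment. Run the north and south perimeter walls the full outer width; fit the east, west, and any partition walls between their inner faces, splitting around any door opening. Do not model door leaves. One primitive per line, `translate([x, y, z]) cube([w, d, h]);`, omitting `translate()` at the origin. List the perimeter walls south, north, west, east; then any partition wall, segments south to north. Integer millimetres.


cube([3500, 100, 2750]);
translate([0, 3900, 0]) cube([3500, 100, 2750]);
translate([0, 100, 0]) cube([100, 3800, 2750]);
translate([3400, 100, 0]) cube([100, 3800, 2750]);
translate([2000, 100, 0]) cube([100, 2000, 2750]);
translate([2000, 3100, 0]) cube([100, 800, 2750]);


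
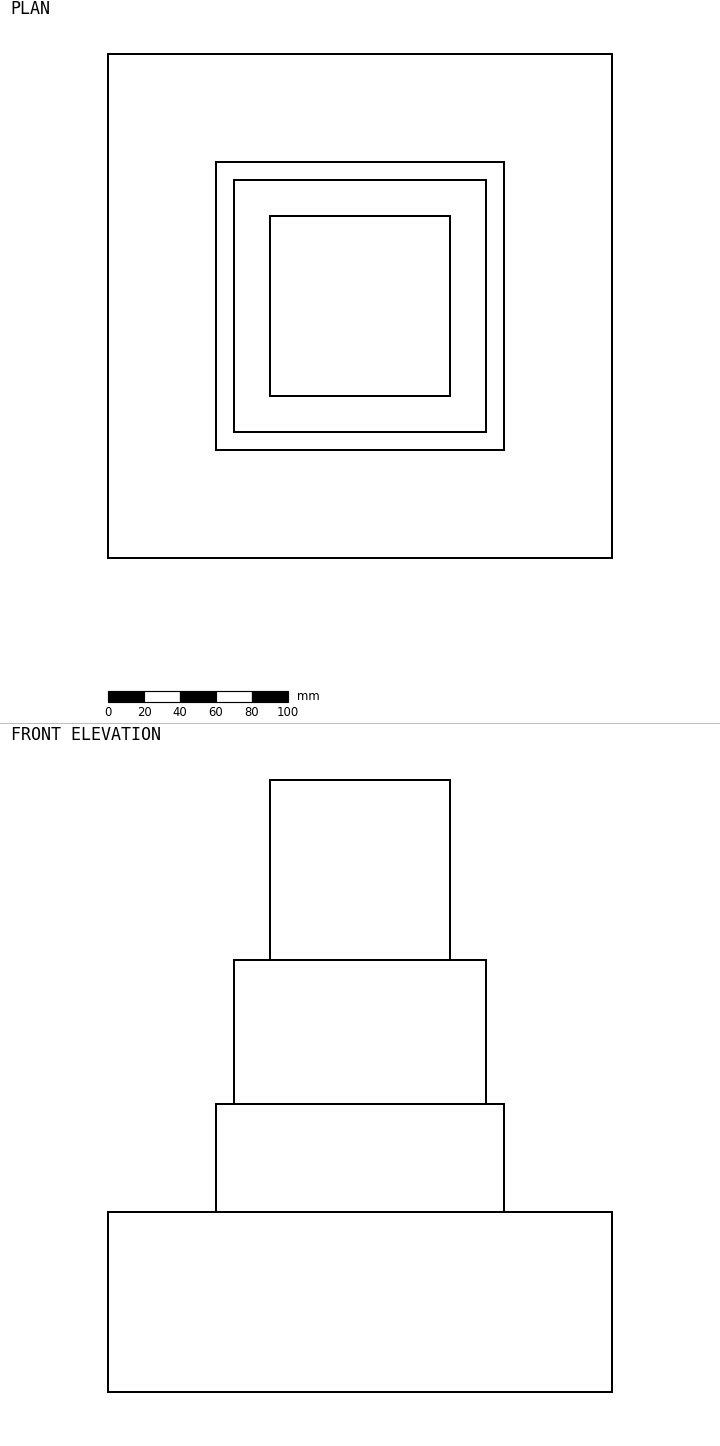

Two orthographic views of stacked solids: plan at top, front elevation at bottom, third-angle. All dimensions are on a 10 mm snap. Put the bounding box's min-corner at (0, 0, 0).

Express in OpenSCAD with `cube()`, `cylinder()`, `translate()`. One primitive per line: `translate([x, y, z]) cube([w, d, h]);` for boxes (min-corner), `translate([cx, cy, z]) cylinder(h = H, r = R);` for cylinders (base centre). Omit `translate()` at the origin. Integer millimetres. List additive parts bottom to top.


cube([280, 280, 100]);
translate([60, 60, 100]) cube([160, 160, 60]);
translate([70, 70, 160]) cube([140, 140, 80]);
translate([90, 90, 240]) cube([100, 100, 100]);
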